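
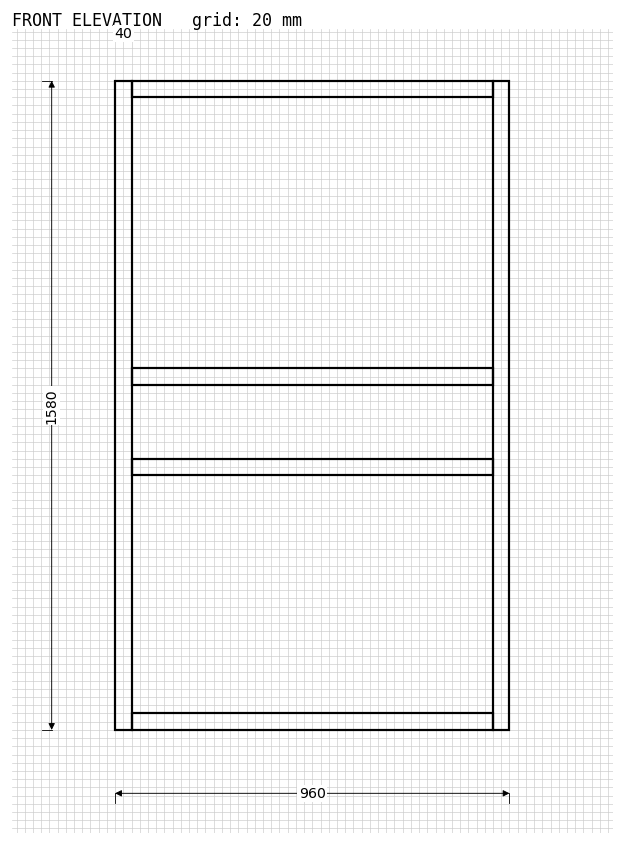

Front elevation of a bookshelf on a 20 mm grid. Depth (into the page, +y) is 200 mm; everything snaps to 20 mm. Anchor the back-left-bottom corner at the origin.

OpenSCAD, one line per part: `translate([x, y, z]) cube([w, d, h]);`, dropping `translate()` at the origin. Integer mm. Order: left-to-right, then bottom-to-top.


cube([40, 200, 1580]);
translate([40, 0, 0]) cube([880, 200, 40]);
translate([40, 0, 620]) cube([880, 200, 40]);
translate([40, 0, 840]) cube([880, 200, 40]);
translate([40, 0, 1540]) cube([880, 200, 40]);
translate([920, 0, 0]) cube([40, 200, 1580]);


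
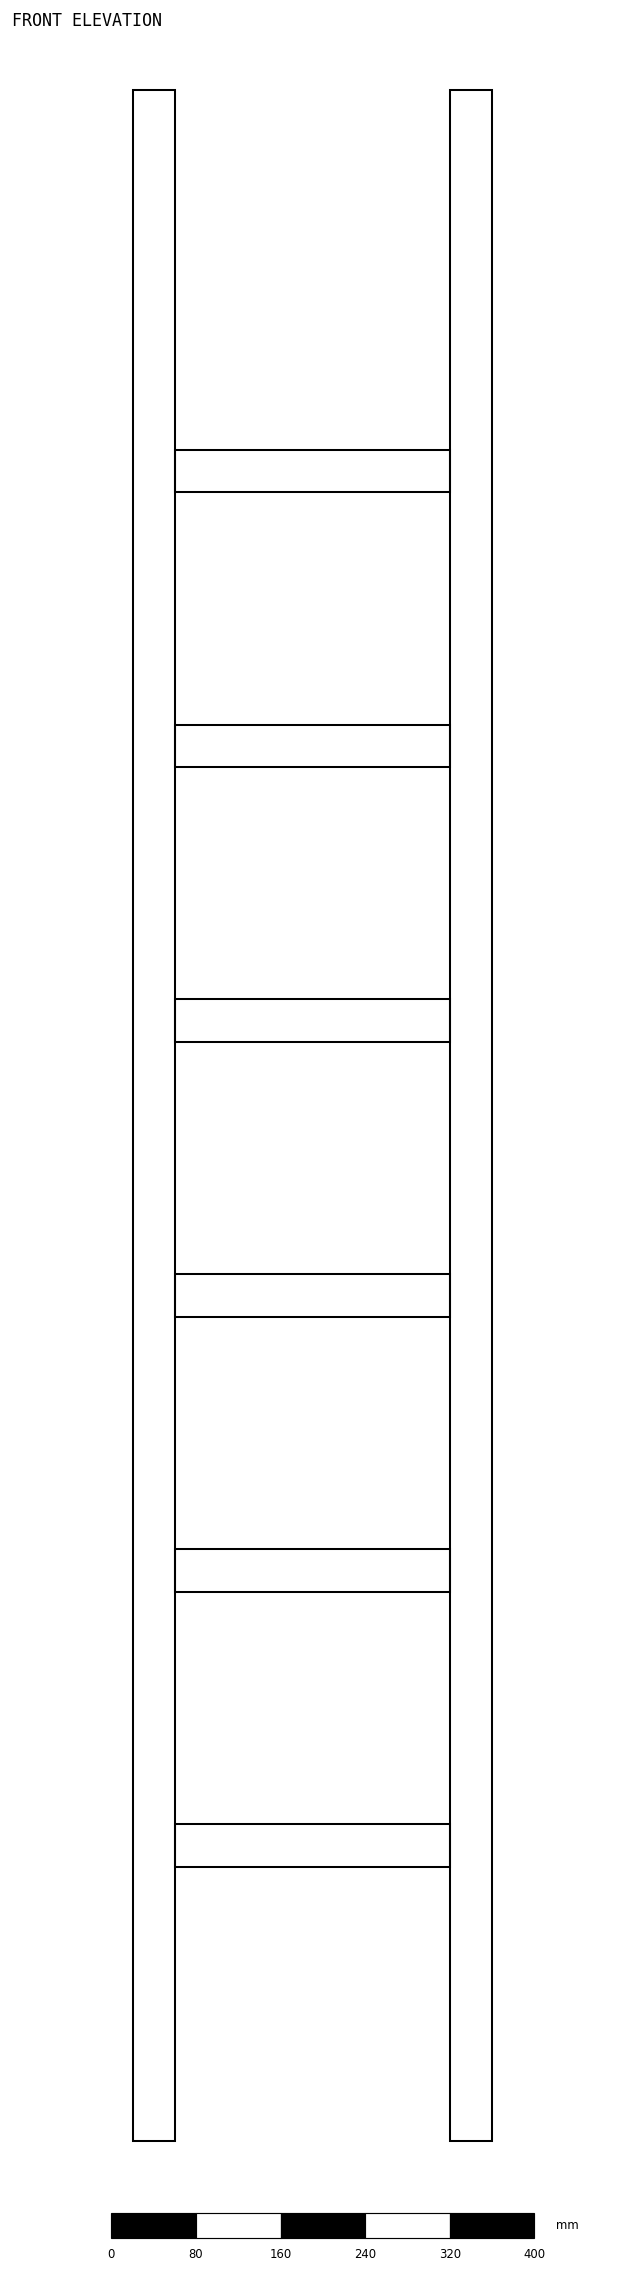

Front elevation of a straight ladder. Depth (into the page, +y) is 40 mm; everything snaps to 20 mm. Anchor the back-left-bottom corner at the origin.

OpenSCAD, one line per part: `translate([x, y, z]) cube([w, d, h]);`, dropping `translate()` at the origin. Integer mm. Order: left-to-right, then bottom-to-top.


cube([40, 40, 1940]);
translate([40, 0, 260]) cube([260, 40, 40]);
translate([40, 0, 520]) cube([260, 40, 40]);
translate([40, 0, 780]) cube([260, 40, 40]);
translate([40, 0, 1040]) cube([260, 40, 40]);
translate([40, 0, 1300]) cube([260, 40, 40]);
translate([40, 0, 1560]) cube([260, 40, 40]);
translate([300, 0, 0]) cube([40, 40, 1940]);


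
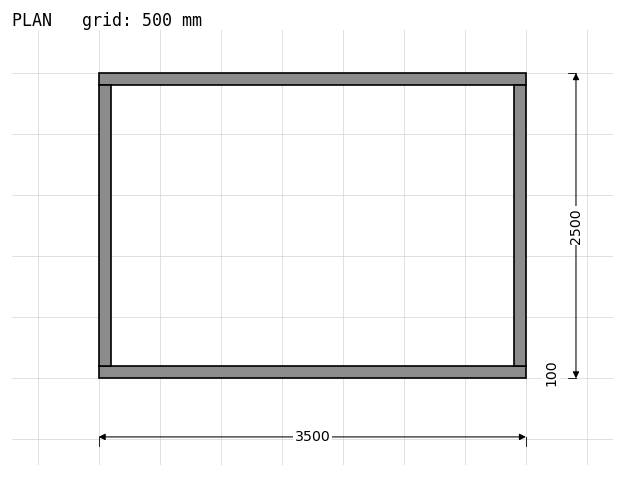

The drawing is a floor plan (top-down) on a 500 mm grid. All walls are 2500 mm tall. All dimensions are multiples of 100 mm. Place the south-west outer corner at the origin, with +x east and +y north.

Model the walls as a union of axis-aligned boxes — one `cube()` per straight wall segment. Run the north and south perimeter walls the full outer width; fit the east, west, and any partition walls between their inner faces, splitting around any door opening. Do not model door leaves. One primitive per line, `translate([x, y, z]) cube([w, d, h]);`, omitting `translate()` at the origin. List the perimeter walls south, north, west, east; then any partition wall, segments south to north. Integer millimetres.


cube([3500, 100, 2500]);
translate([0, 2400, 0]) cube([3500, 100, 2500]);
translate([0, 100, 0]) cube([100, 2300, 2500]);
translate([3400, 100, 0]) cube([100, 2300, 2500]);


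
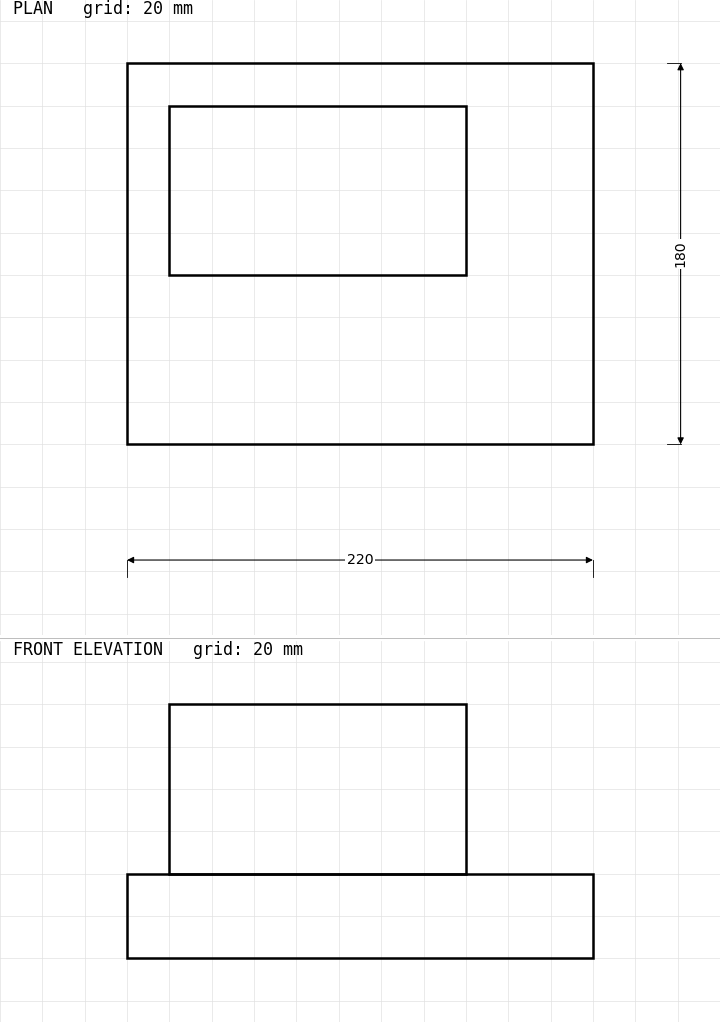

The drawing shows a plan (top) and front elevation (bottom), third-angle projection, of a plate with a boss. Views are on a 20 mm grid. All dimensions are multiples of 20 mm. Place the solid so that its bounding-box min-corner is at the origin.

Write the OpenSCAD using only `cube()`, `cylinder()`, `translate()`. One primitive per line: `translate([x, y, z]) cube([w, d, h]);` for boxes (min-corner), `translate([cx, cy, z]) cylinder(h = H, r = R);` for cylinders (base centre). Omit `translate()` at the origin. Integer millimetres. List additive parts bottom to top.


cube([220, 180, 40]);
translate([20, 80, 40]) cube([140, 80, 80]);


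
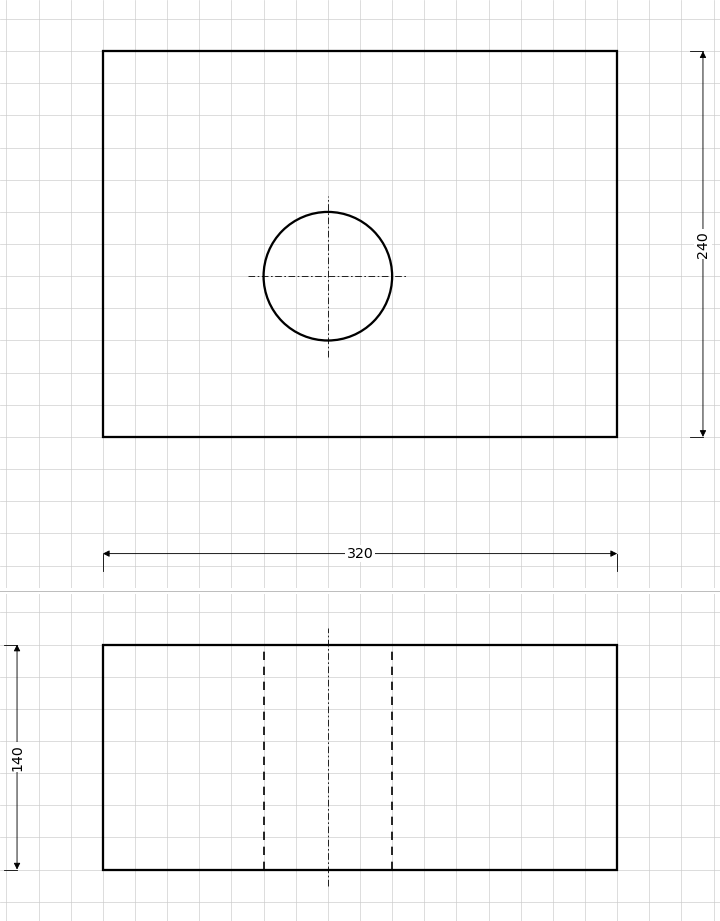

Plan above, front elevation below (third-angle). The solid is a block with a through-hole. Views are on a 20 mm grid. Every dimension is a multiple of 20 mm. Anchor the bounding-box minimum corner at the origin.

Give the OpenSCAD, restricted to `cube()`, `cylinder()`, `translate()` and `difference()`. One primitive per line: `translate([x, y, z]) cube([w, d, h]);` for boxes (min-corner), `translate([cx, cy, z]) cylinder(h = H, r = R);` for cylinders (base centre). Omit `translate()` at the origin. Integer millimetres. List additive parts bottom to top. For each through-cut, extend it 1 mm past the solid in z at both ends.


difference() {
  cube([320, 240, 140]);
  translate([140, 100, -1]) cylinder(h = 142, r = 40);
}


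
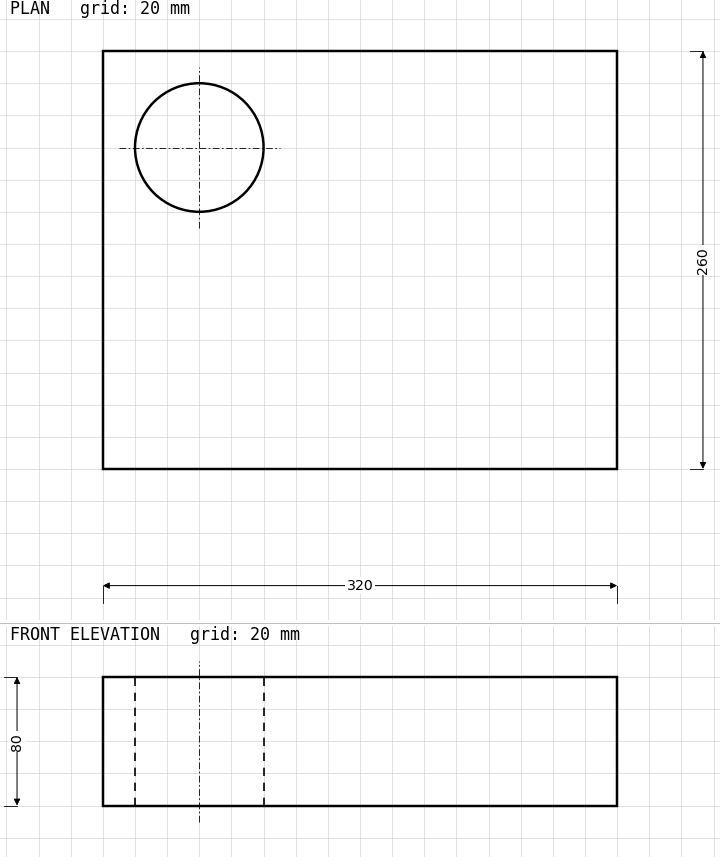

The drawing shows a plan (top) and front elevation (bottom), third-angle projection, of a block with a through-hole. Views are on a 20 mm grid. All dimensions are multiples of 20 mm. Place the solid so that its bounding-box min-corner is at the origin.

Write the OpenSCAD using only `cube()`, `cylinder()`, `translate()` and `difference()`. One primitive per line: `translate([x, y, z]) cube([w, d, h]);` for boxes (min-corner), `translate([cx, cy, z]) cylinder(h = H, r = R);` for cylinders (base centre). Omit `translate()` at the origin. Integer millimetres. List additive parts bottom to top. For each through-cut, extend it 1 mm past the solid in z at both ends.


difference() {
  cube([320, 260, 80]);
  translate([60, 200, -1]) cylinder(h = 82, r = 40);
}


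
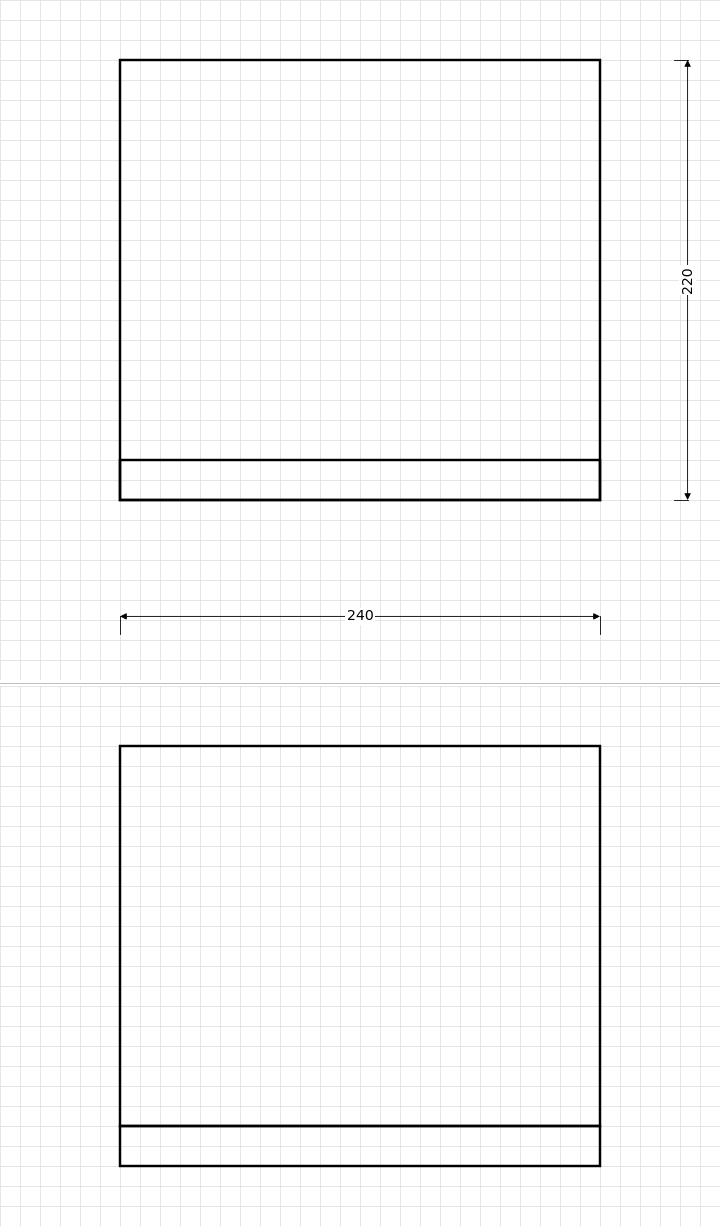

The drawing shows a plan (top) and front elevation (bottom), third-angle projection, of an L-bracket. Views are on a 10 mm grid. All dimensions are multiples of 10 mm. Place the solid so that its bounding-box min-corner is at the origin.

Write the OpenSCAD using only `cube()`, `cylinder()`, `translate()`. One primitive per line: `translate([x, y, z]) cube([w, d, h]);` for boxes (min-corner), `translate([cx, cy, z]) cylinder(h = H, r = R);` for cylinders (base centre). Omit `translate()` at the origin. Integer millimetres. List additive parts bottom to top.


cube([240, 220, 20]);
translate([0, 0, 20]) cube([240, 20, 190]);


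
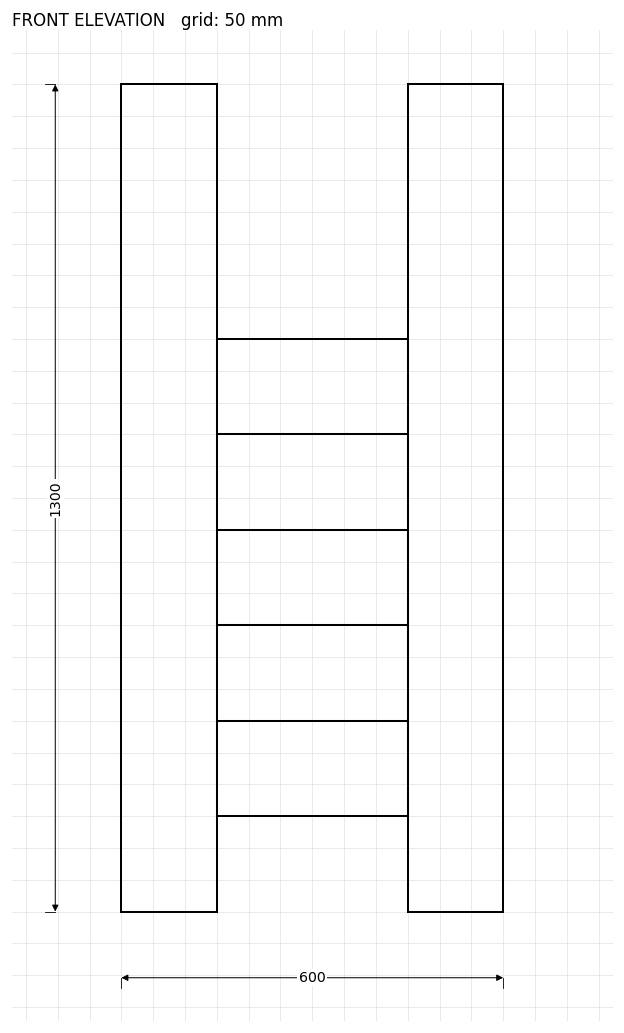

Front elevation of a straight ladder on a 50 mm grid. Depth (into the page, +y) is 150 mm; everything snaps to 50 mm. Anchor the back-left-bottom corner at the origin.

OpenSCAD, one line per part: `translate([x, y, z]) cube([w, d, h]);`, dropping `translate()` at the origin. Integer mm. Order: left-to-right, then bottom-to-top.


cube([150, 150, 1300]);
translate([150, 0, 150]) cube([300, 150, 150]);
translate([150, 0, 300]) cube([300, 150, 150]);
translate([150, 0, 450]) cube([300, 150, 150]);
translate([150, 0, 600]) cube([300, 150, 150]);
translate([150, 0, 750]) cube([300, 150, 150]);
translate([450, 0, 0]) cube([150, 150, 1300]);


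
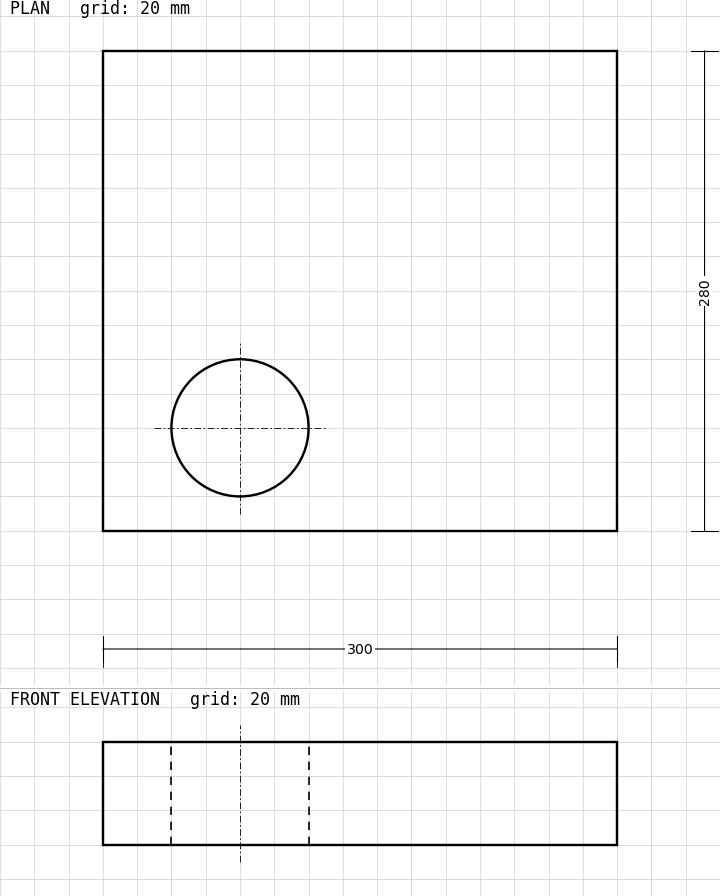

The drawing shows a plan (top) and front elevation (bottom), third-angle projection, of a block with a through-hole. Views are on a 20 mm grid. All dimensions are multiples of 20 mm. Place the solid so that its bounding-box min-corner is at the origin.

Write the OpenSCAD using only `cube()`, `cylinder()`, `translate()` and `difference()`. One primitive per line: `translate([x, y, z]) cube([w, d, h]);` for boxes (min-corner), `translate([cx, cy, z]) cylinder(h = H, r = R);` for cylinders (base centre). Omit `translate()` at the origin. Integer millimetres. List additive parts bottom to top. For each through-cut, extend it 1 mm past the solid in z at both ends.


difference() {
  cube([300, 280, 60]);
  translate([80, 60, -1]) cylinder(h = 62, r = 40);
}


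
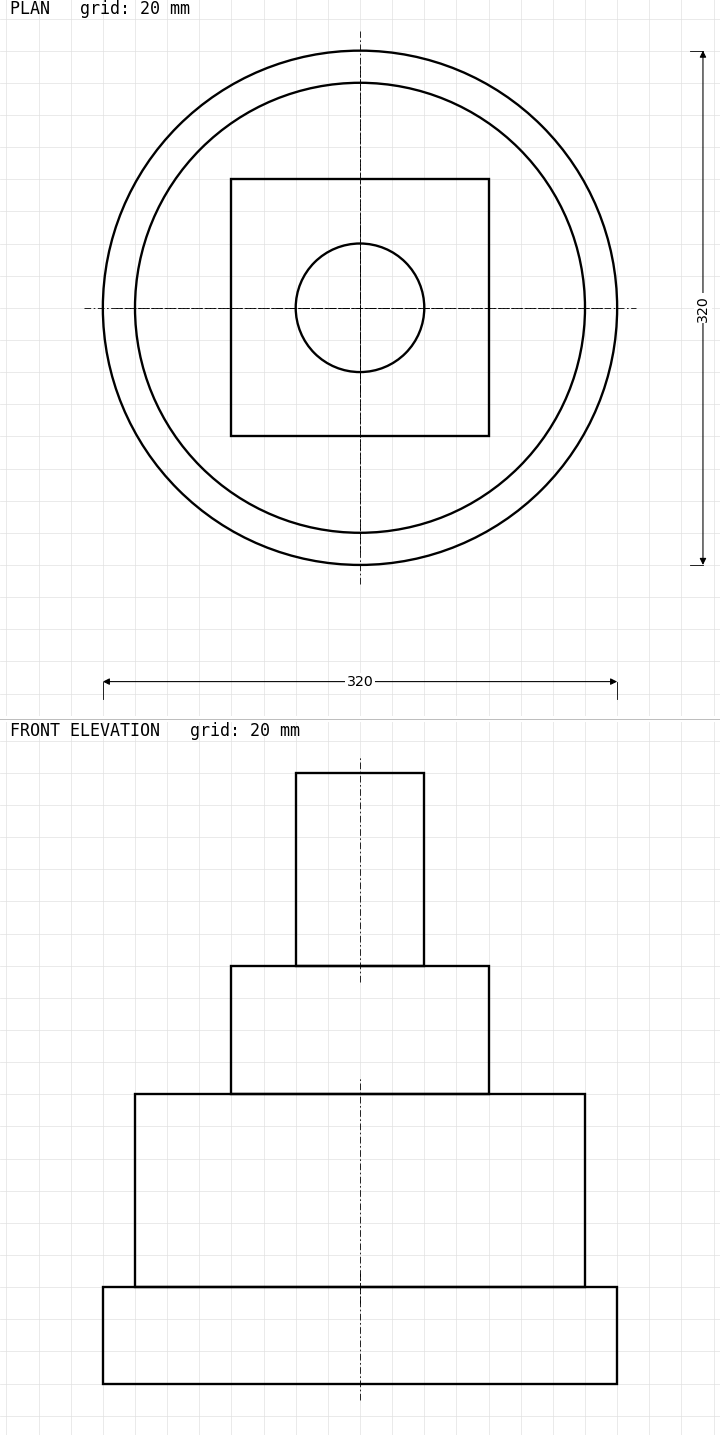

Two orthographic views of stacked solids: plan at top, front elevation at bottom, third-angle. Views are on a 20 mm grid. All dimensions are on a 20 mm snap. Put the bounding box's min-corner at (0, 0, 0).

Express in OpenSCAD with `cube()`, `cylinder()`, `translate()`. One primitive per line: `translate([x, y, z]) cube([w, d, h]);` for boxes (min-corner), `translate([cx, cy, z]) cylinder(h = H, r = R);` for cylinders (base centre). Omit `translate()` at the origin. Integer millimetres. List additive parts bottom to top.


translate([160, 160, 0]) cylinder(h = 60, r = 160);
translate([160, 160, 60]) cylinder(h = 120, r = 140);
translate([80, 80, 180]) cube([160, 160, 80]);
translate([160, 160, 260]) cylinder(h = 120, r = 40);


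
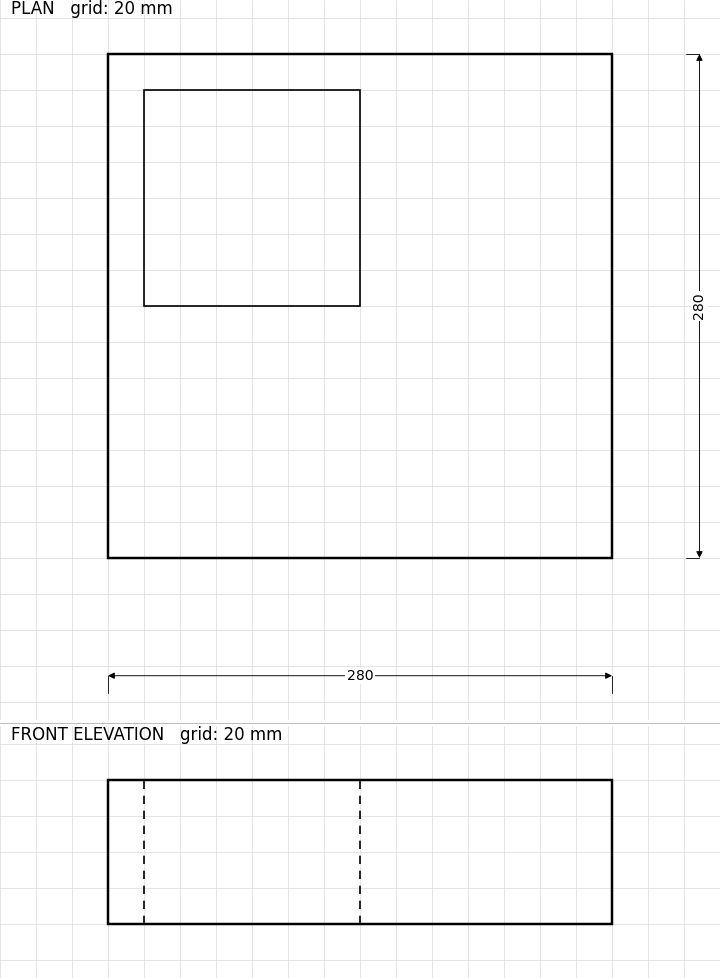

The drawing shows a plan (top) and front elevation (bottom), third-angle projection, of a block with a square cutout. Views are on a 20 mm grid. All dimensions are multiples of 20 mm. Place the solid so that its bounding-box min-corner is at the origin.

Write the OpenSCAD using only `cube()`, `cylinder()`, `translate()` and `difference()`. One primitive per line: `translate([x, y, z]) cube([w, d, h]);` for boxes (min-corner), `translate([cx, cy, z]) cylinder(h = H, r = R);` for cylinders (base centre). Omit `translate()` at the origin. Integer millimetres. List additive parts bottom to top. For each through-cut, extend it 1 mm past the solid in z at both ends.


difference() {
  cube([280, 280, 80]);
  translate([20, 140, -1]) cube([120, 120, 82]);
}


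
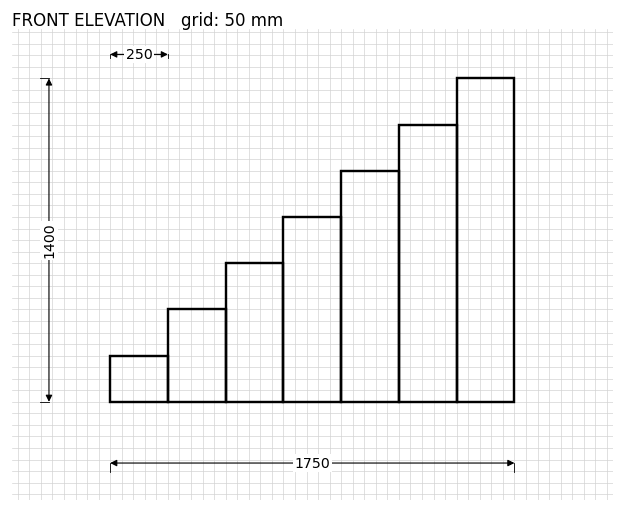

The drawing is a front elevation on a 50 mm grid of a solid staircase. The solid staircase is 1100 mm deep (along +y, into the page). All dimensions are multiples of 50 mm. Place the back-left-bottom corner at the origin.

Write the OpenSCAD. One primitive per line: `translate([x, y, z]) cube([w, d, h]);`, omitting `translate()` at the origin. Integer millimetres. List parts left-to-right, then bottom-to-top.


cube([250, 1100, 200]);
translate([250, 0, 0]) cube([250, 1100, 400]);
translate([500, 0, 0]) cube([250, 1100, 600]);
translate([750, 0, 0]) cube([250, 1100, 800]);
translate([1000, 0, 0]) cube([250, 1100, 1000]);
translate([1250, 0, 0]) cube([250, 1100, 1200]);
translate([1500, 0, 0]) cube([250, 1100, 1400]);


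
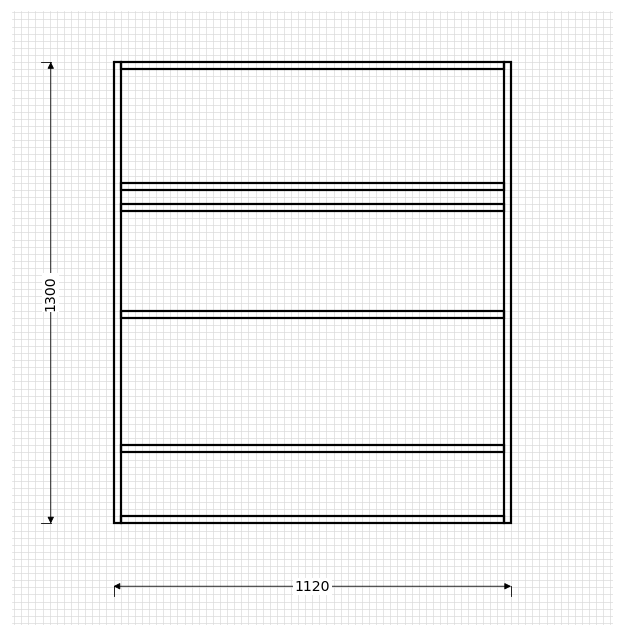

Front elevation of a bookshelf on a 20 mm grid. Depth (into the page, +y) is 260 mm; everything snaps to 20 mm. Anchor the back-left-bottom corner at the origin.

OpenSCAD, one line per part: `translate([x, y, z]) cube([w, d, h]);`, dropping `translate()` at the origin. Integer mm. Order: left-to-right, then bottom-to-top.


cube([20, 260, 1300]);
translate([20, 0, 0]) cube([1080, 260, 20]);
translate([20, 0, 200]) cube([1080, 260, 20]);
translate([20, 0, 580]) cube([1080, 260, 20]);
translate([20, 0, 880]) cube([1080, 260, 20]);
translate([20, 0, 940]) cube([1080, 260, 20]);
translate([20, 0, 1280]) cube([1080, 260, 20]);
translate([1100, 0, 0]) cube([20, 260, 1300]);


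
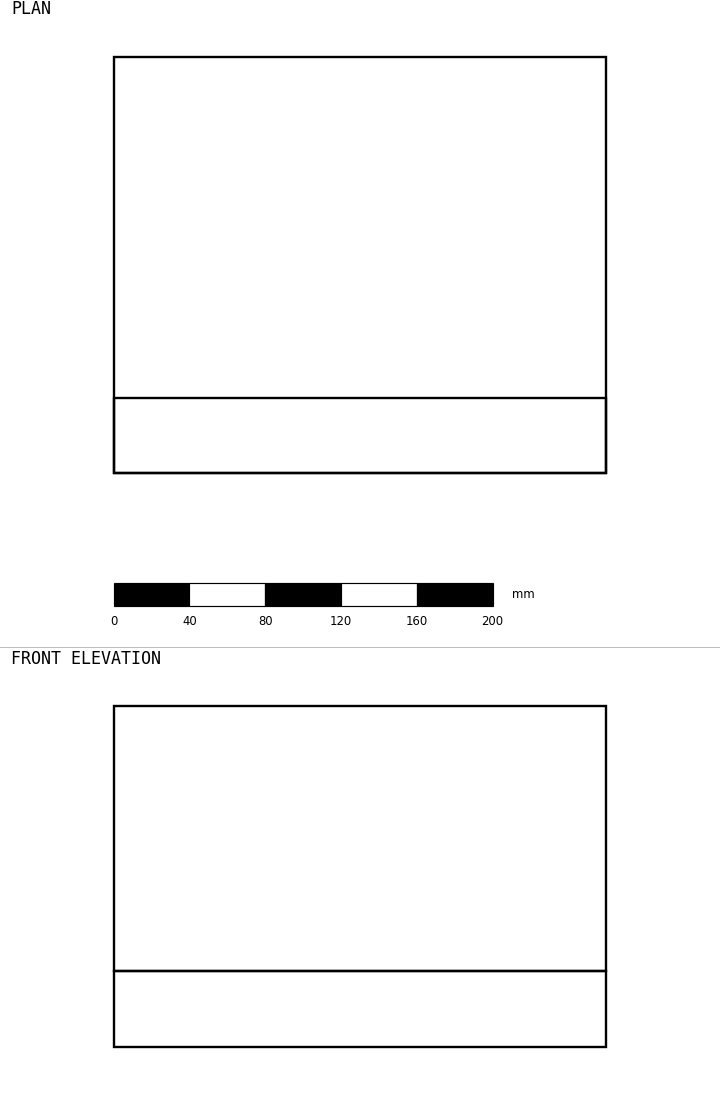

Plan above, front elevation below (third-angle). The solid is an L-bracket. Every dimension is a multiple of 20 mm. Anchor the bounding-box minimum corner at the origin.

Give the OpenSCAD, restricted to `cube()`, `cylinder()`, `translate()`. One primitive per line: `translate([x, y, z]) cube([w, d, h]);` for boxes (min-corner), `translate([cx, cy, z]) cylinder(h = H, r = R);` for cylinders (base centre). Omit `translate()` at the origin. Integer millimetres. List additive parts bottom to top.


cube([260, 220, 40]);
translate([0, 0, 40]) cube([260, 40, 140]);


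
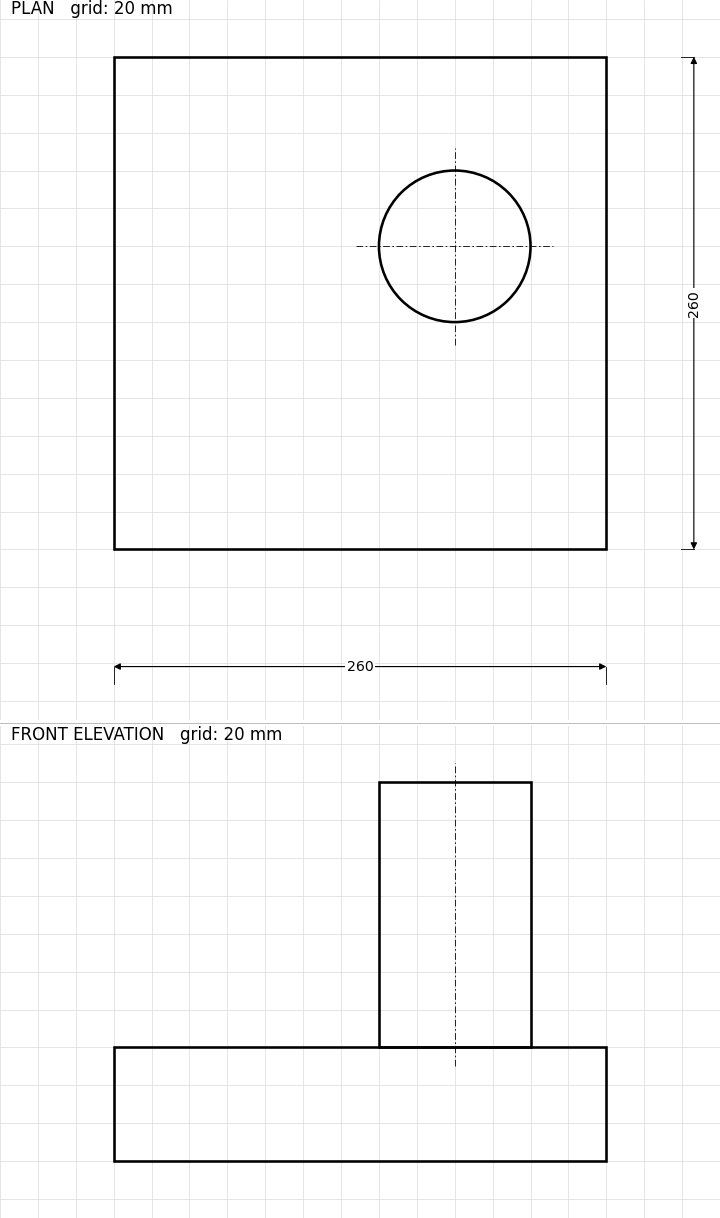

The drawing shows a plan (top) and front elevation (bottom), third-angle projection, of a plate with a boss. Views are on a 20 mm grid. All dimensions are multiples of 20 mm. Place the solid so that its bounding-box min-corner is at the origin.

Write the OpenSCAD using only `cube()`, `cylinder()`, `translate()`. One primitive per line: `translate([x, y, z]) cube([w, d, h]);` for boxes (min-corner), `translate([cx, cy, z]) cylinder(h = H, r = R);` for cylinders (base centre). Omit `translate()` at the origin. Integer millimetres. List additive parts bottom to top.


cube([260, 260, 60]);
translate([180, 160, 60]) cylinder(h = 140, r = 40);


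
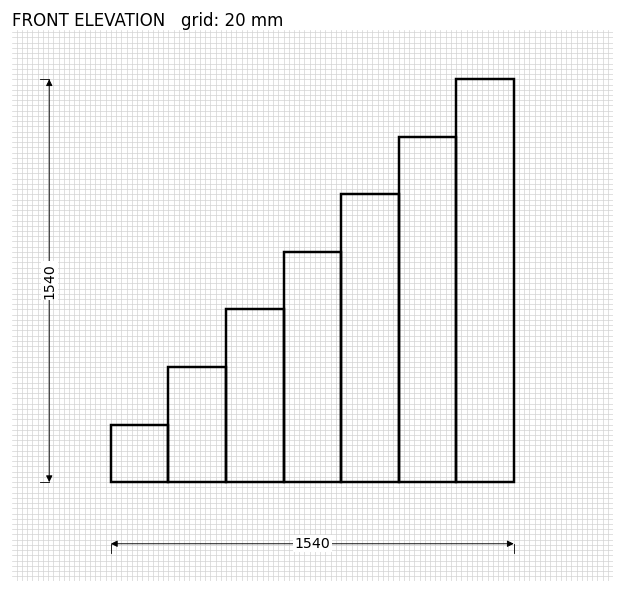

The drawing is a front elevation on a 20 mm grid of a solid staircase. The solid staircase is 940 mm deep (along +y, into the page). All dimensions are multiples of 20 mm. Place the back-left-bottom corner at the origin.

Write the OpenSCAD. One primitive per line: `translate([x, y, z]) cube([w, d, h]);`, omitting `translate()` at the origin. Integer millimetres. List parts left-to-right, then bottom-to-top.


cube([220, 940, 220]);
translate([220, 0, 0]) cube([220, 940, 440]);
translate([440, 0, 0]) cube([220, 940, 660]);
translate([660, 0, 0]) cube([220, 940, 880]);
translate([880, 0, 0]) cube([220, 940, 1100]);
translate([1100, 0, 0]) cube([220, 940, 1320]);
translate([1320, 0, 0]) cube([220, 940, 1540]);


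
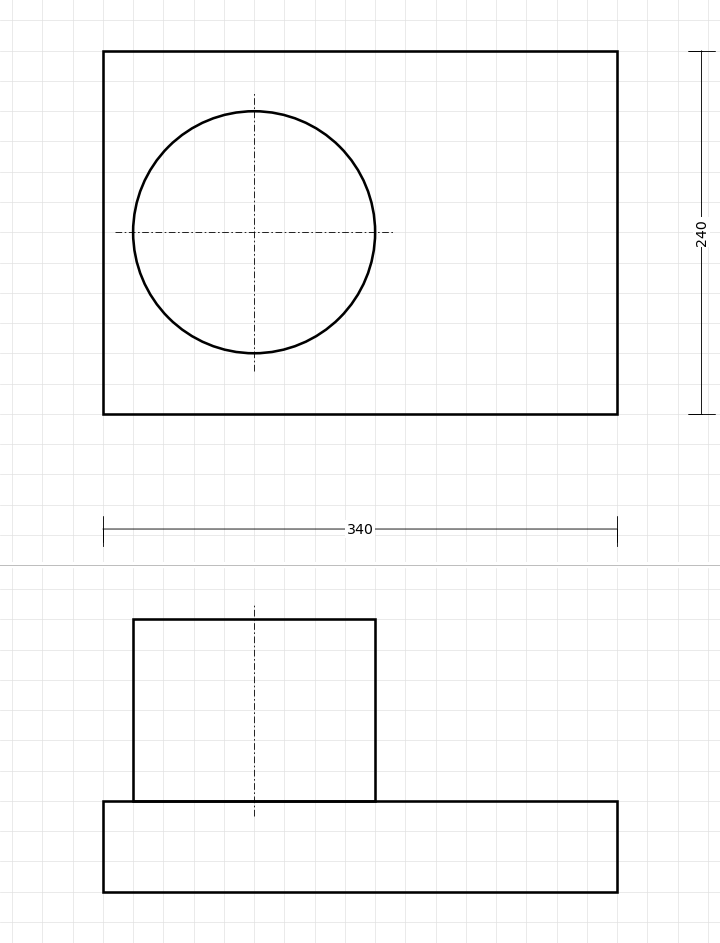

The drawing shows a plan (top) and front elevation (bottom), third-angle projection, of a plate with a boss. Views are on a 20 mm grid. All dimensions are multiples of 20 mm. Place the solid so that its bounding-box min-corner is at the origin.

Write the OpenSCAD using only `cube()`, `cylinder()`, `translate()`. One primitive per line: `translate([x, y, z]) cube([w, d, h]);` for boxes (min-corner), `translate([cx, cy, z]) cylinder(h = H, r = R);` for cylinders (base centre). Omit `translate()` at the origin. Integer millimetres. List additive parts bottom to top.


cube([340, 240, 60]);
translate([100, 120, 60]) cylinder(h = 120, r = 80);


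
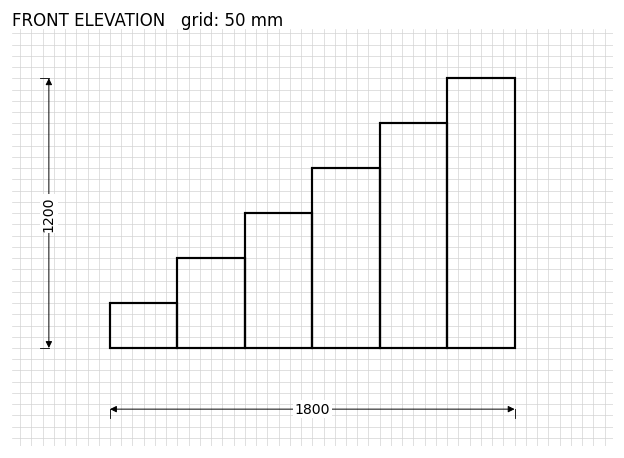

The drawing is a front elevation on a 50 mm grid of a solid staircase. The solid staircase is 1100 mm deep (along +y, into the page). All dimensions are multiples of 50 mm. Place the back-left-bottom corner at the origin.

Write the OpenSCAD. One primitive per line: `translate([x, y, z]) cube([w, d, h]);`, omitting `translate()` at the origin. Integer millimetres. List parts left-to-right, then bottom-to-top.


cube([300, 1100, 200]);
translate([300, 0, 0]) cube([300, 1100, 400]);
translate([600, 0, 0]) cube([300, 1100, 600]);
translate([900, 0, 0]) cube([300, 1100, 800]);
translate([1200, 0, 0]) cube([300, 1100, 1000]);
translate([1500, 0, 0]) cube([300, 1100, 1200]);


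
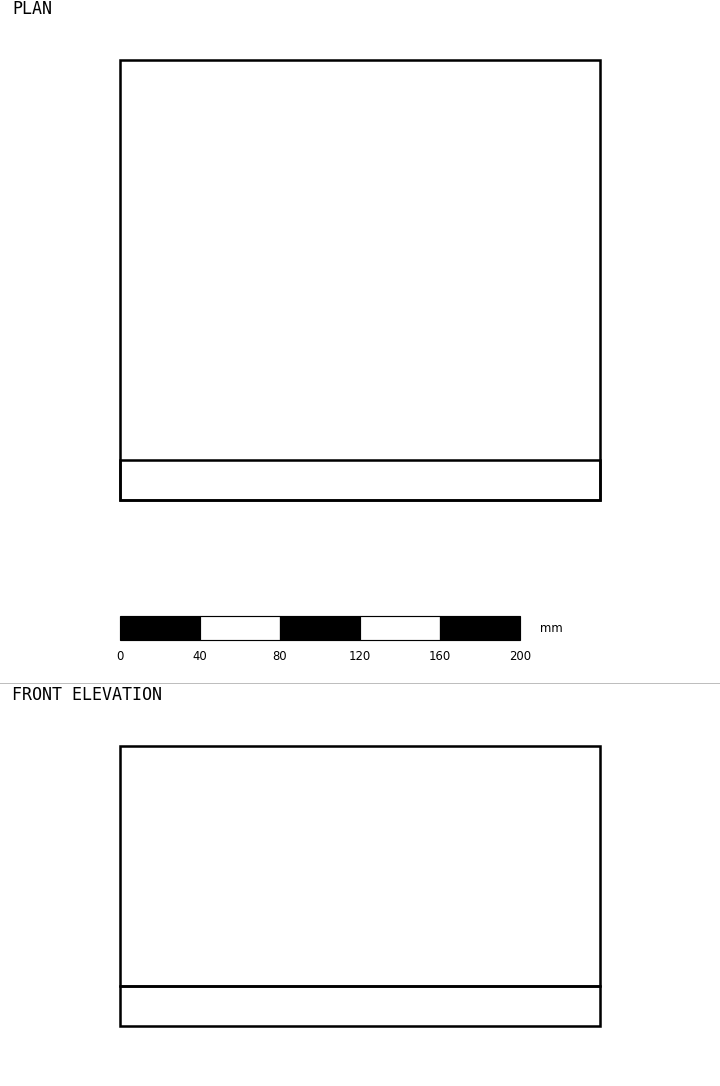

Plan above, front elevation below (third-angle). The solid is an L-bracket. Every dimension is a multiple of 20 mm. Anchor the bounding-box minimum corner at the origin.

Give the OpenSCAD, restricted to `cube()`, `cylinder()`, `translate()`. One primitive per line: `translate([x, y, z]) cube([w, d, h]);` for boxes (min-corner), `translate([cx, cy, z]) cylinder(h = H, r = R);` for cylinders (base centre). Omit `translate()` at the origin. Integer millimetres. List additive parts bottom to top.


cube([240, 220, 20]);
translate([0, 0, 20]) cube([240, 20, 120]);


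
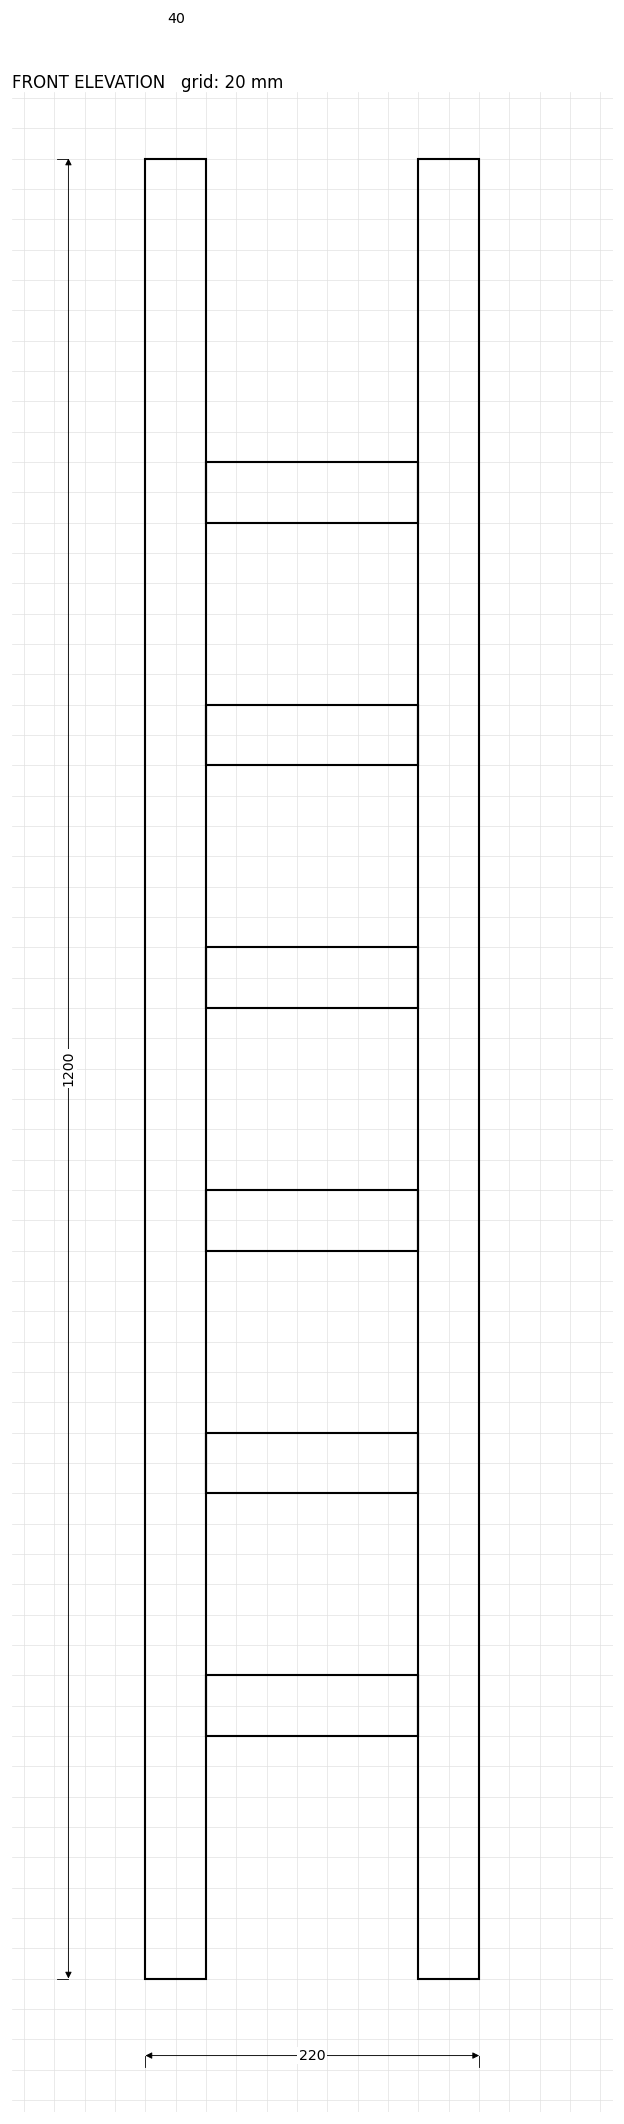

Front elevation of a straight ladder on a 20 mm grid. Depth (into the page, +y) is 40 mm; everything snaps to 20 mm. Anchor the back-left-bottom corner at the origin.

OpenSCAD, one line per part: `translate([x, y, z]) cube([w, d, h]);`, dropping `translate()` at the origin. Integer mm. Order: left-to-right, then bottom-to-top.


cube([40, 40, 1200]);
translate([40, 0, 160]) cube([140, 40, 40]);
translate([40, 0, 320]) cube([140, 40, 40]);
translate([40, 0, 480]) cube([140, 40, 40]);
translate([40, 0, 640]) cube([140, 40, 40]);
translate([40, 0, 800]) cube([140, 40, 40]);
translate([40, 0, 960]) cube([140, 40, 40]);
translate([180, 0, 0]) cube([40, 40, 1200]);


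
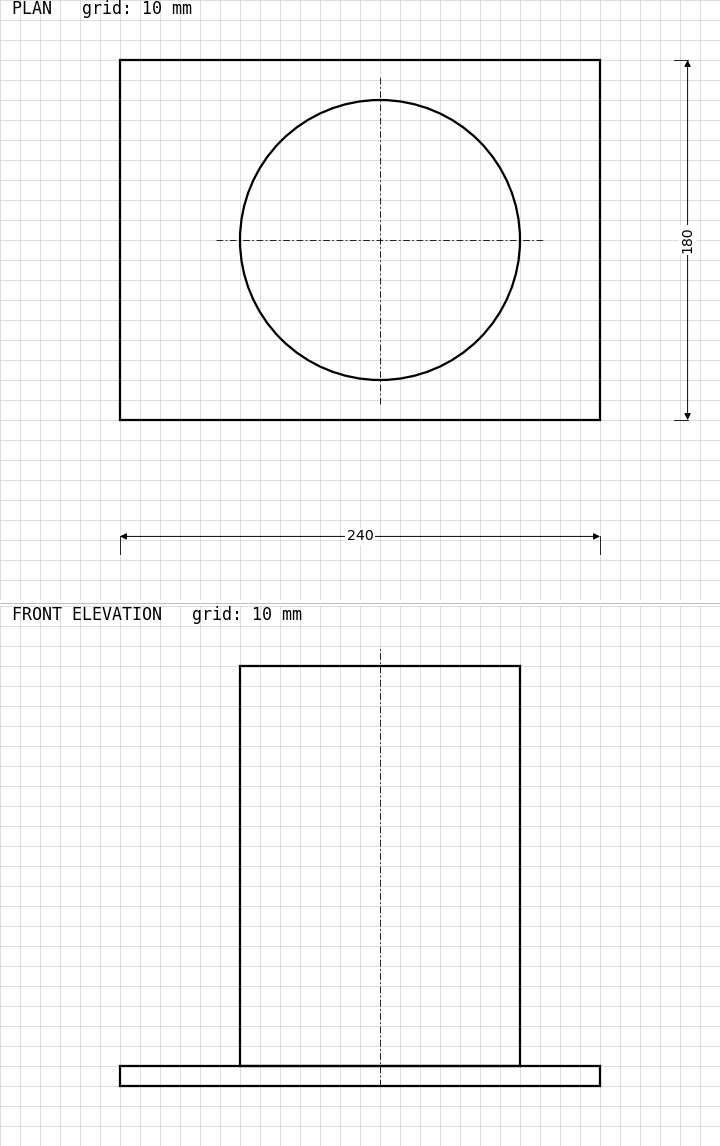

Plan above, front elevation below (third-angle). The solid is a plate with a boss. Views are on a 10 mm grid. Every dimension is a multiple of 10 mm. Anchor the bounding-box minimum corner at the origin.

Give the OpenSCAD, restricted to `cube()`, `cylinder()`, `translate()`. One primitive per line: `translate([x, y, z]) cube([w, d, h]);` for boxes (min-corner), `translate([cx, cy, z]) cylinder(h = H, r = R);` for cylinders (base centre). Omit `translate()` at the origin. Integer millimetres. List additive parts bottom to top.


cube([240, 180, 10]);
translate([130, 90, 10]) cylinder(h = 200, r = 70);


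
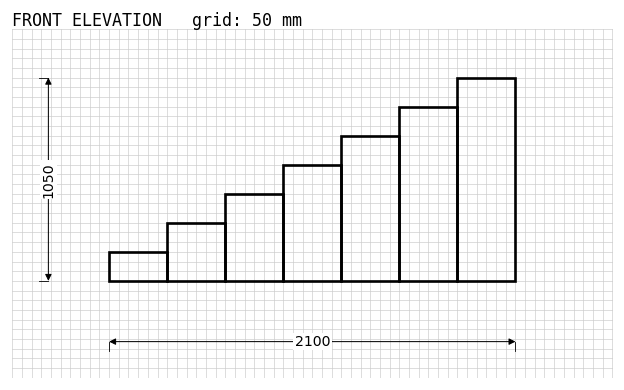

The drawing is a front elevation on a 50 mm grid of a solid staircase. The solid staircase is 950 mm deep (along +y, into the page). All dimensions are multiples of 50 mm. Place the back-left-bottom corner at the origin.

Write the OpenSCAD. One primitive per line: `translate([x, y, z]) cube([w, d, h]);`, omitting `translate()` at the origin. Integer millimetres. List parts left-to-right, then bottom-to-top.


cube([300, 950, 150]);
translate([300, 0, 0]) cube([300, 950, 300]);
translate([600, 0, 0]) cube([300, 950, 450]);
translate([900, 0, 0]) cube([300, 950, 600]);
translate([1200, 0, 0]) cube([300, 950, 750]);
translate([1500, 0, 0]) cube([300, 950, 900]);
translate([1800, 0, 0]) cube([300, 950, 1050]);


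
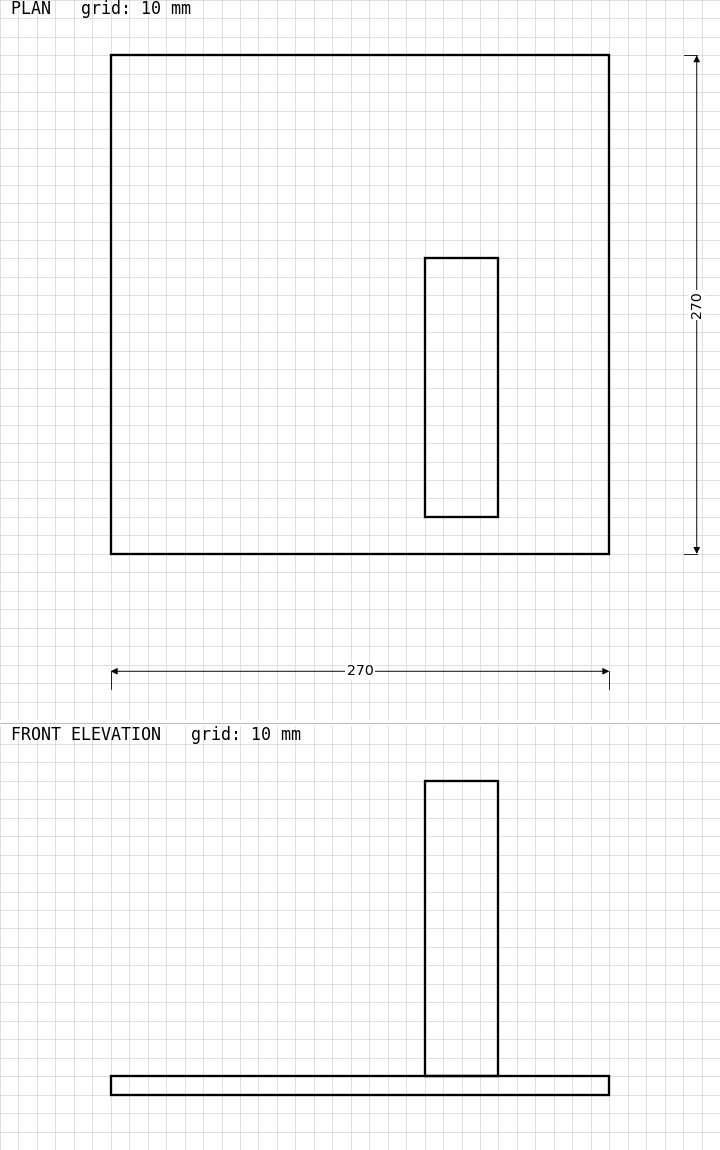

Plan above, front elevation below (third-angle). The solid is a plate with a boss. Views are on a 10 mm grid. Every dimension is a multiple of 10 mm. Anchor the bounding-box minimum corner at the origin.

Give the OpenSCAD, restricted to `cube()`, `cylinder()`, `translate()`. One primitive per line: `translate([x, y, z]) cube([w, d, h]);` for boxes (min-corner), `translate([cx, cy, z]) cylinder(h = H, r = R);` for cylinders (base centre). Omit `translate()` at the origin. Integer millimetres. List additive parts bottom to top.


cube([270, 270, 10]);
translate([170, 20, 10]) cube([40, 140, 160]);


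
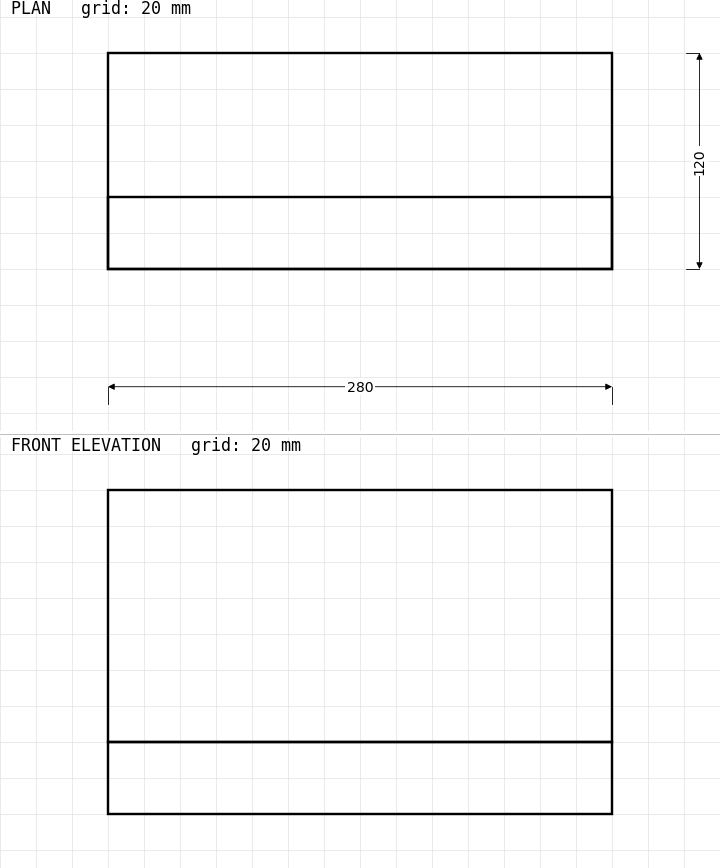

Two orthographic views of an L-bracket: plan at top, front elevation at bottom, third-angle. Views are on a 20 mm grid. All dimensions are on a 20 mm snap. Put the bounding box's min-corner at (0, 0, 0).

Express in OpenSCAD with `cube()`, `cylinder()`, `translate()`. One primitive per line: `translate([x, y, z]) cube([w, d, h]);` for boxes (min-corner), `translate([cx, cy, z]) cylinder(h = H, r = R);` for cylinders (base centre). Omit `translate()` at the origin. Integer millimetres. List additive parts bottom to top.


cube([280, 120, 40]);
translate([0, 0, 40]) cube([280, 40, 140]);


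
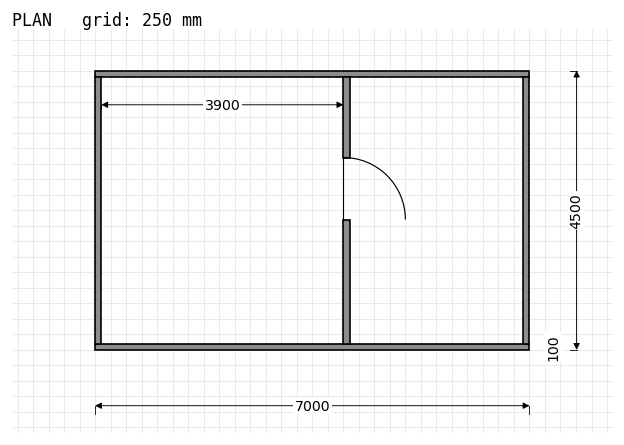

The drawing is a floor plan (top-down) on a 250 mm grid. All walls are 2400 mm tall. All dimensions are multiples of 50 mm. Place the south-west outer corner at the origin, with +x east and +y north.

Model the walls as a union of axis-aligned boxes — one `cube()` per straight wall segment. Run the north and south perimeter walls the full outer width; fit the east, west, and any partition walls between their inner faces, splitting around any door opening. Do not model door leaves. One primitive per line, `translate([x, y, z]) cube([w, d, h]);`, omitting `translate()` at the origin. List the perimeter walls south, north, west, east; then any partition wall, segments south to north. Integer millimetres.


cube([7000, 100, 2400]);
translate([0, 4400, 0]) cube([7000, 100, 2400]);
translate([0, 100, 0]) cube([100, 4300, 2400]);
translate([6900, 100, 0]) cube([100, 4300, 2400]);
translate([4000, 100, 0]) cube([100, 2000, 2400]);
translate([4000, 3100, 0]) cube([100, 1300, 2400]);


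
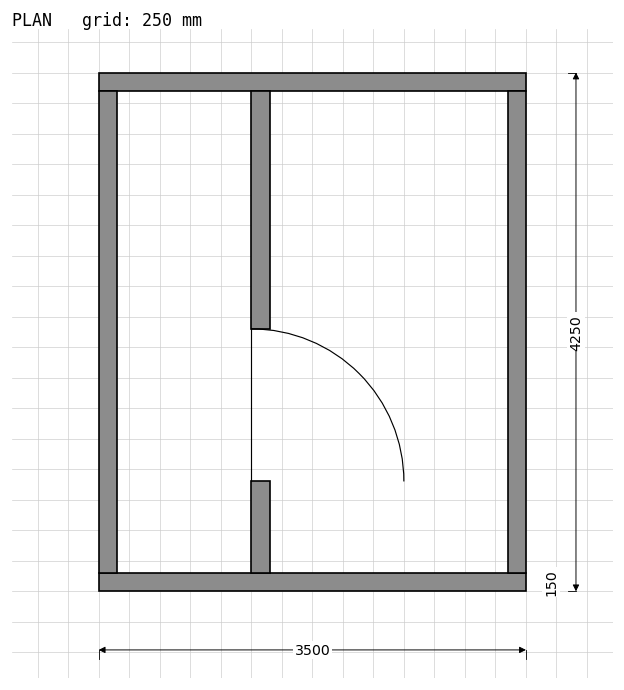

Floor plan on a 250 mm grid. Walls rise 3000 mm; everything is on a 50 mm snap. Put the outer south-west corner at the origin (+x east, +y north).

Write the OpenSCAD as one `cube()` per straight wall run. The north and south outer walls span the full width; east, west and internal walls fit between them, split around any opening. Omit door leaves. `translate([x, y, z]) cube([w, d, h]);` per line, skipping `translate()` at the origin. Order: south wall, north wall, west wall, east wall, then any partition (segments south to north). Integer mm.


cube([3500, 150, 3000]);
translate([0, 4100, 0]) cube([3500, 150, 3000]);
translate([0, 150, 0]) cube([150, 3950, 3000]);
translate([3350, 150, 0]) cube([150, 3950, 3000]);
translate([1250, 150, 0]) cube([150, 750, 3000]);
translate([1250, 2150, 0]) cube([150, 1950, 3000]);


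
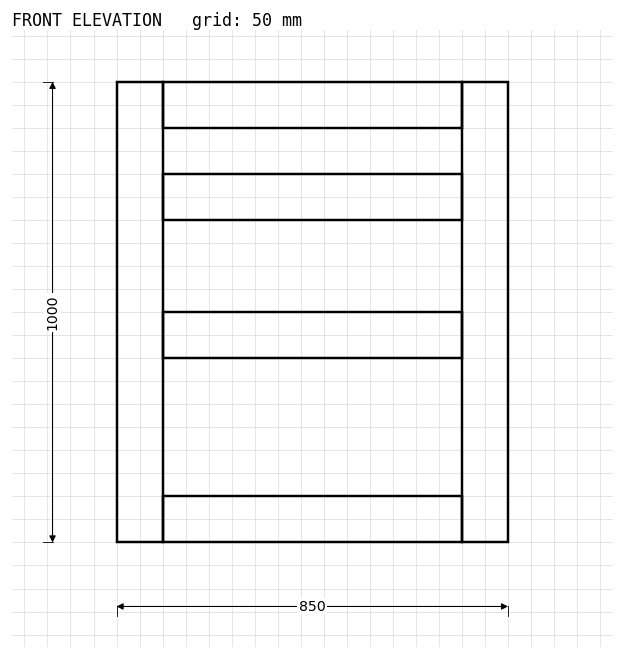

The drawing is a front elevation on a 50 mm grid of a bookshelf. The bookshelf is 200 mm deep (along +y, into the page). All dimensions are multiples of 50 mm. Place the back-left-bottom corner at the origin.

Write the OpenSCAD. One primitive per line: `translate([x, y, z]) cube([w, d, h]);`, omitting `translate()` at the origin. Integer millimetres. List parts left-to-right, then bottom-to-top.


cube([100, 200, 1000]);
translate([100, 0, 0]) cube([650, 200, 100]);
translate([100, 0, 400]) cube([650, 200, 100]);
translate([100, 0, 700]) cube([650, 200, 100]);
translate([100, 0, 900]) cube([650, 200, 100]);
translate([750, 0, 0]) cube([100, 200, 1000]);


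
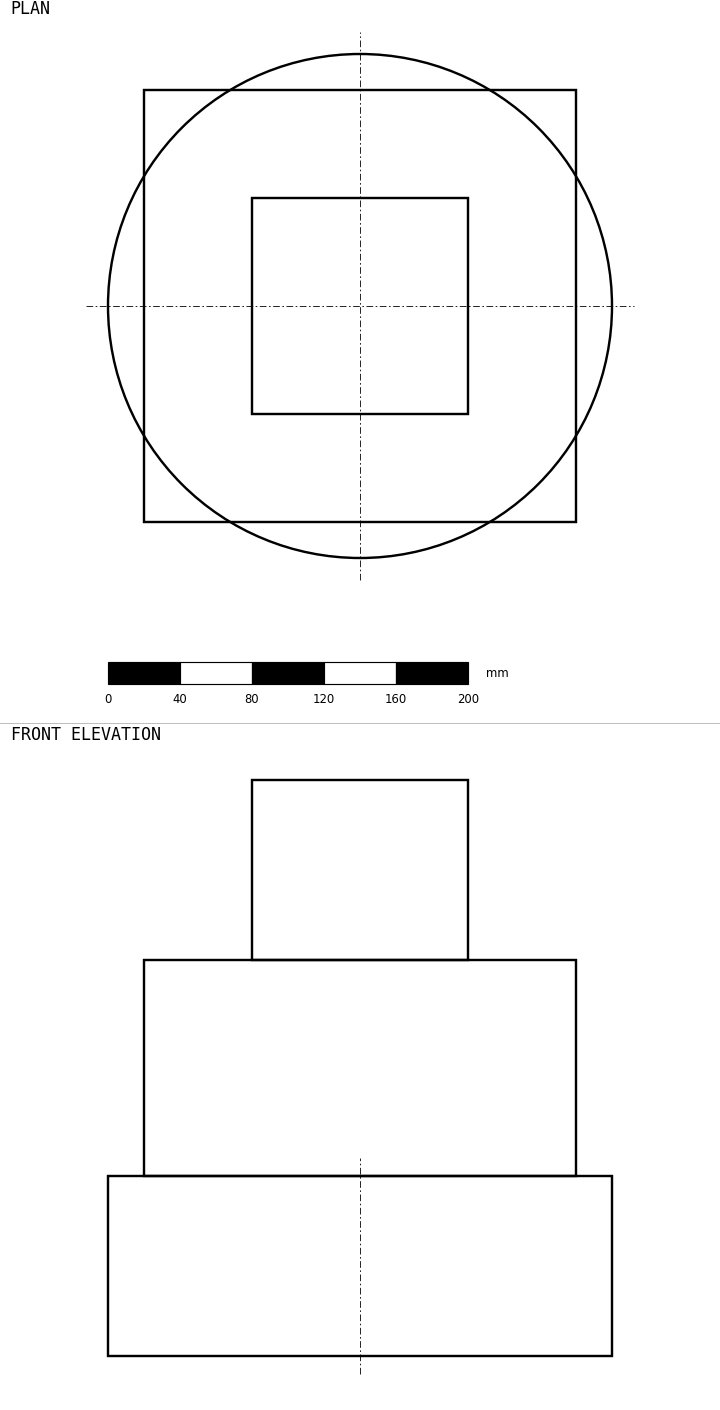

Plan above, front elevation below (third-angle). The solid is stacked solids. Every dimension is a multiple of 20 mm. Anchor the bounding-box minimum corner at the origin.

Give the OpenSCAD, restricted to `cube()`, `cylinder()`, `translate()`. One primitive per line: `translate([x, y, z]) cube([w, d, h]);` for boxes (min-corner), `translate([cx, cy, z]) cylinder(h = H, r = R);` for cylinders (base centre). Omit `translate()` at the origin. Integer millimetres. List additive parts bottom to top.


translate([140, 140, 0]) cylinder(h = 100, r = 140);
translate([20, 20, 100]) cube([240, 240, 120]);
translate([80, 80, 220]) cube([120, 120, 100]);


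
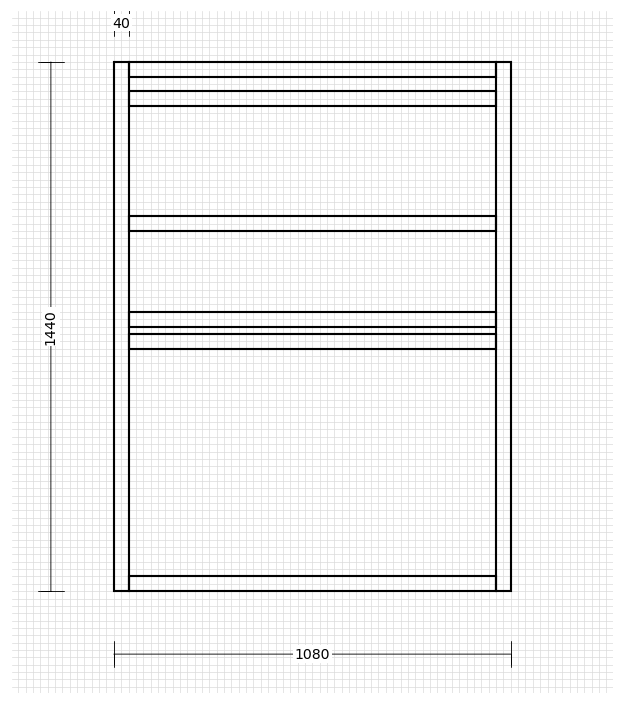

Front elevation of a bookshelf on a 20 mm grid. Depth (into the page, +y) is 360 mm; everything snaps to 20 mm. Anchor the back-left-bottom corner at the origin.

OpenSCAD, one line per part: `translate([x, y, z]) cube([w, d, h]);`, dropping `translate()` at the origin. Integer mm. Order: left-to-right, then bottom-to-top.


cube([40, 360, 1440]);
translate([40, 0, 0]) cube([1000, 360, 40]);
translate([40, 0, 660]) cube([1000, 360, 40]);
translate([40, 0, 720]) cube([1000, 360, 40]);
translate([40, 0, 980]) cube([1000, 360, 40]);
translate([40, 0, 1320]) cube([1000, 360, 40]);
translate([40, 0, 1400]) cube([1000, 360, 40]);
translate([1040, 0, 0]) cube([40, 360, 1440]);


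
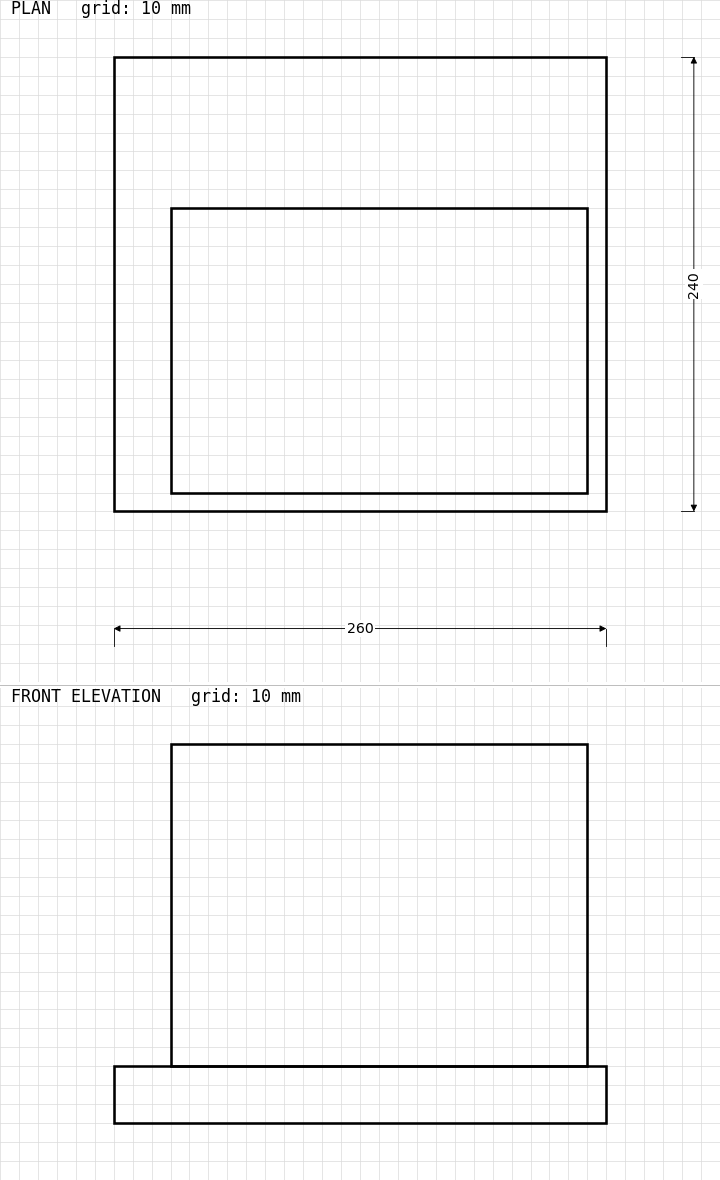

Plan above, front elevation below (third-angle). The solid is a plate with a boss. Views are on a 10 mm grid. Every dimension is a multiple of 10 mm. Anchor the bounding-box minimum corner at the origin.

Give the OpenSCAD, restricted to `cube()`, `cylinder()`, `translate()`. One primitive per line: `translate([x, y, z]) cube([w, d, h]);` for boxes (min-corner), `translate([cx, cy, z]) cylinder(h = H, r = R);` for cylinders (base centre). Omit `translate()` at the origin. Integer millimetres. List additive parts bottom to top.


cube([260, 240, 30]);
translate([30, 10, 30]) cube([220, 150, 170]);


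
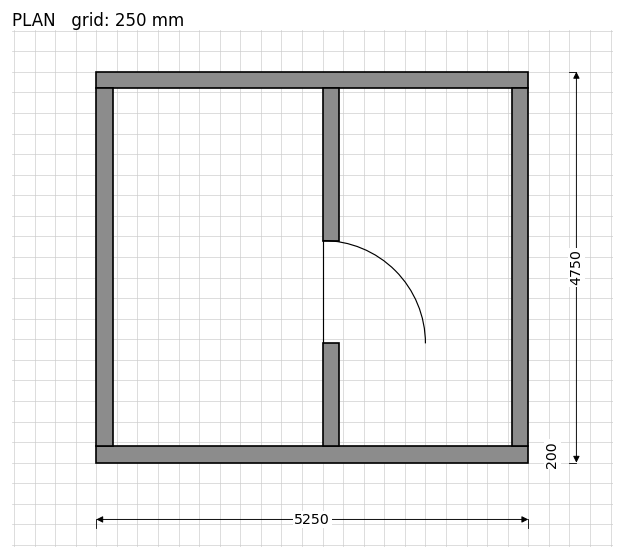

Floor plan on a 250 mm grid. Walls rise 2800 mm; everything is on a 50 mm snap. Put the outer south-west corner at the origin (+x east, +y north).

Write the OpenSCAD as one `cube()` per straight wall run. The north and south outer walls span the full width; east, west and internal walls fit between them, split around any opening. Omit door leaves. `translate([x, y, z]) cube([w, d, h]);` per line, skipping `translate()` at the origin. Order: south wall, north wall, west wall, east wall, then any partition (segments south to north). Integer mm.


cube([5250, 200, 2800]);
translate([0, 4550, 0]) cube([5250, 200, 2800]);
translate([0, 200, 0]) cube([200, 4350, 2800]);
translate([5050, 200, 0]) cube([200, 4350, 2800]);
translate([2750, 200, 0]) cube([200, 1250, 2800]);
translate([2750, 2700, 0]) cube([200, 1850, 2800]);


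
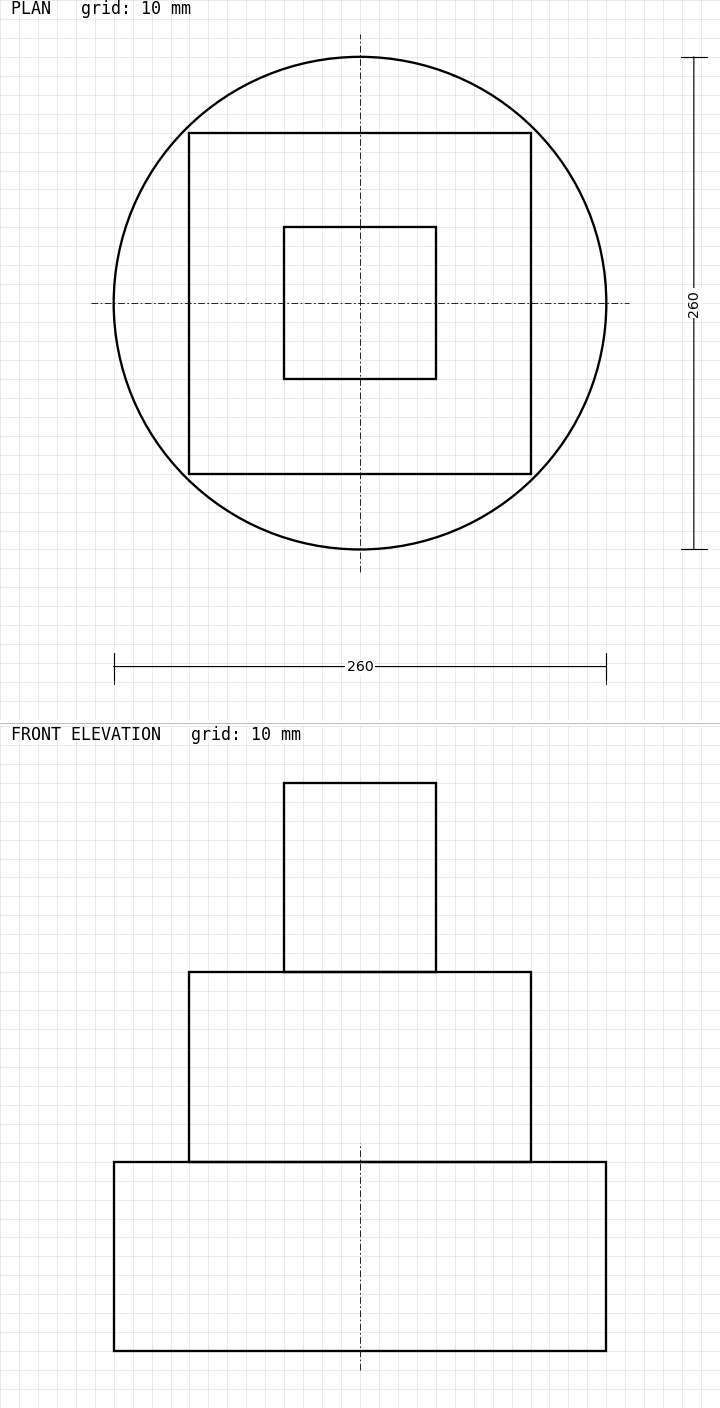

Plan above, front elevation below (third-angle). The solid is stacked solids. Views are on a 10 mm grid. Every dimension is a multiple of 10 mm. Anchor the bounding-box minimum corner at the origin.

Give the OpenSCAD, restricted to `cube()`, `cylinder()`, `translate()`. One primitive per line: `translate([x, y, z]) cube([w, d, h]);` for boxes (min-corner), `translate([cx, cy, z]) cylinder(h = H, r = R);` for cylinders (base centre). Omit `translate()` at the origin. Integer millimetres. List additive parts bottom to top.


translate([130, 130, 0]) cylinder(h = 100, r = 130);
translate([40, 40, 100]) cube([180, 180, 100]);
translate([90, 90, 200]) cube([80, 80, 100]);


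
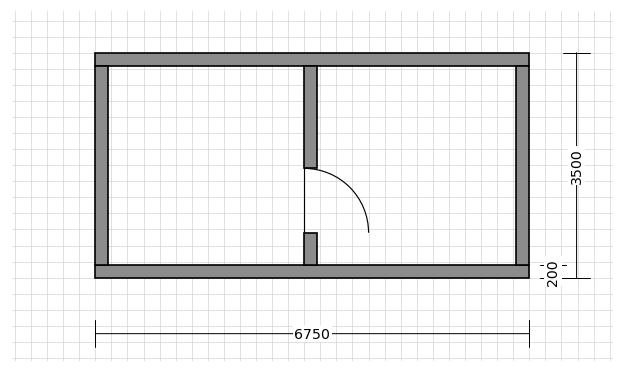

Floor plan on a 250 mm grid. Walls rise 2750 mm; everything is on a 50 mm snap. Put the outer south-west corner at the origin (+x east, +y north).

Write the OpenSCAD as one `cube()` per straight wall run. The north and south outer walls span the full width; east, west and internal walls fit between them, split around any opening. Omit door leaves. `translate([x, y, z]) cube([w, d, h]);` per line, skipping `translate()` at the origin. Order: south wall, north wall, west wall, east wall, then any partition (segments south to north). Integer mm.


cube([6750, 200, 2750]);
translate([0, 3300, 0]) cube([6750, 200, 2750]);
translate([0, 200, 0]) cube([200, 3100, 2750]);
translate([6550, 200, 0]) cube([200, 3100, 2750]);
translate([3250, 200, 0]) cube([200, 500, 2750]);
translate([3250, 1700, 0]) cube([200, 1600, 2750]);


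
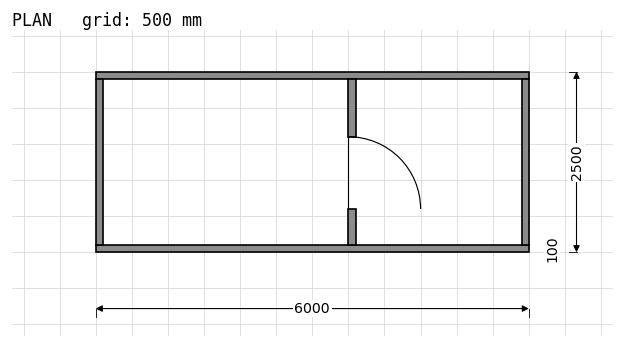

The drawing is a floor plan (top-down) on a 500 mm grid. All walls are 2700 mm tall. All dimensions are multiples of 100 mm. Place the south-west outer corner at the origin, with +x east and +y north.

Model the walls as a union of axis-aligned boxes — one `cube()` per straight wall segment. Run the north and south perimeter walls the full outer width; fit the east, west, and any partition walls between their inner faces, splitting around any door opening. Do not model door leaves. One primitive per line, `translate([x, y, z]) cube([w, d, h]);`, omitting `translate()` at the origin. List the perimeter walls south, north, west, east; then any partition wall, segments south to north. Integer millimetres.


cube([6000, 100, 2700]);
translate([0, 2400, 0]) cube([6000, 100, 2700]);
translate([0, 100, 0]) cube([100, 2300, 2700]);
translate([5900, 100, 0]) cube([100, 2300, 2700]);
translate([3500, 100, 0]) cube([100, 500, 2700]);
translate([3500, 1600, 0]) cube([100, 800, 2700]);


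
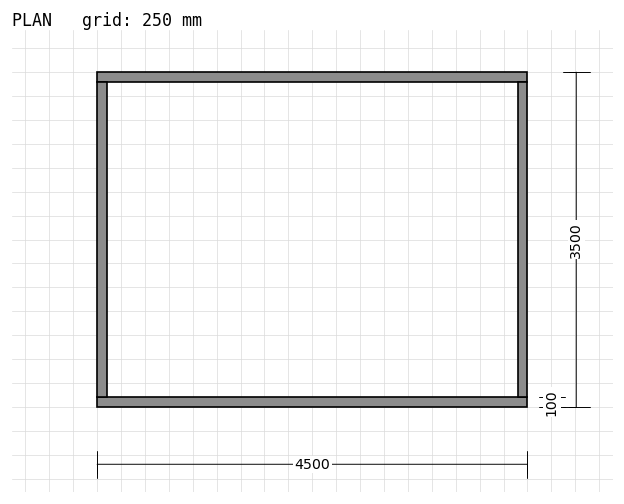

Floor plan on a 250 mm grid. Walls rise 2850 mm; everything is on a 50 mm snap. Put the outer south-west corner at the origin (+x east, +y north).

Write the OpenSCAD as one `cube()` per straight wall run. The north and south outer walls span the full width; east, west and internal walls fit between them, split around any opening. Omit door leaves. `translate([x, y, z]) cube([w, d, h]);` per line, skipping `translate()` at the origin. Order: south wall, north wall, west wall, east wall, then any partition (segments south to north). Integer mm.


cube([4500, 100, 2850]);
translate([0, 3400, 0]) cube([4500, 100, 2850]);
translate([0, 100, 0]) cube([100, 3300, 2850]);
translate([4400, 100, 0]) cube([100, 3300, 2850]);
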